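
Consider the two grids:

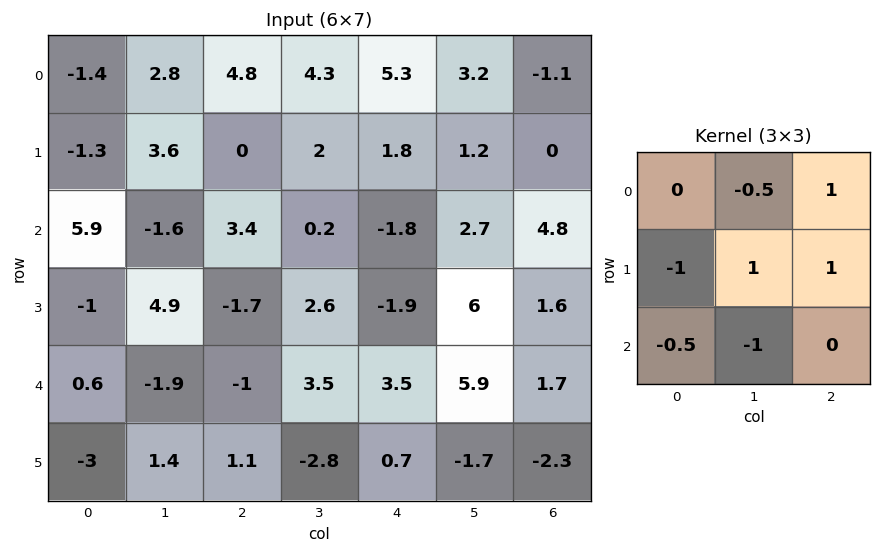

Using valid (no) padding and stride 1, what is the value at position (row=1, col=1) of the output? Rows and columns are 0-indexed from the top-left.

6.45

The receptive field on the input at this output position is [3.6 0 2 / -1.6 3.4 0.2 / 4.9 -1.7 2.6]. Elementwise product with the kernel and sum: 0·-0.5 + 2·1 + -1.6·-1 + 3.4·1 + 0.2·1 + 4.9·-0.5 + -1.7·-1.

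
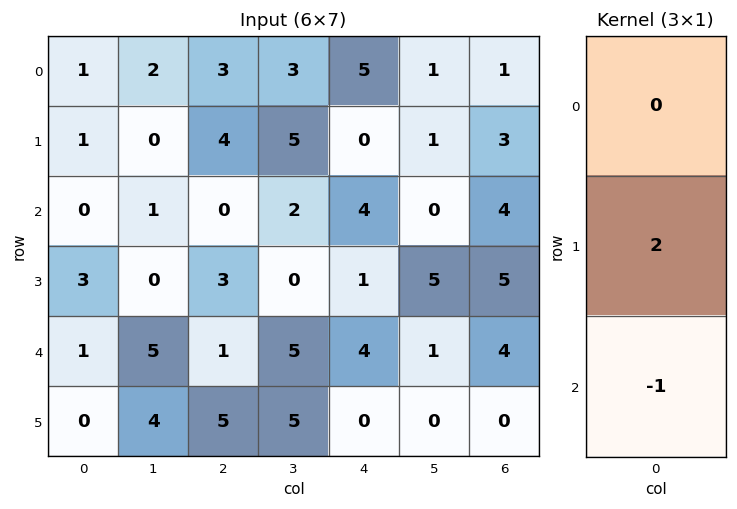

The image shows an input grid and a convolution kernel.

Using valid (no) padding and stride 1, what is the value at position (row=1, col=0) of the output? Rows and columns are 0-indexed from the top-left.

-3

The receptive field on the input at this output position is [1 / 0 / 3]. Elementwise product with the kernel and sum: 0·2 + 3·-1.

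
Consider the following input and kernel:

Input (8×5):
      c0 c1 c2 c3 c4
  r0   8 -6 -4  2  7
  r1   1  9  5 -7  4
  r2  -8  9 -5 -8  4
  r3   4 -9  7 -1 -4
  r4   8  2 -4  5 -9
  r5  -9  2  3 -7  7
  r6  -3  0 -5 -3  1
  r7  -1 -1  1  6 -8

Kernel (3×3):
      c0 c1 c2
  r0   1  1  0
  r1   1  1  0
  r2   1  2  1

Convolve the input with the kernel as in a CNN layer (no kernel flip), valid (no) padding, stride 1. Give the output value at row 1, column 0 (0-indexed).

4

The receptive field on the input at this output position is [1 9 5 / -8 9 -5 / 4 -9 7]. Elementwise product with the kernel and sum: 1·1 + 9·1 + -8·1 + 9·1 + 4·1 + -9·2 + 7·1.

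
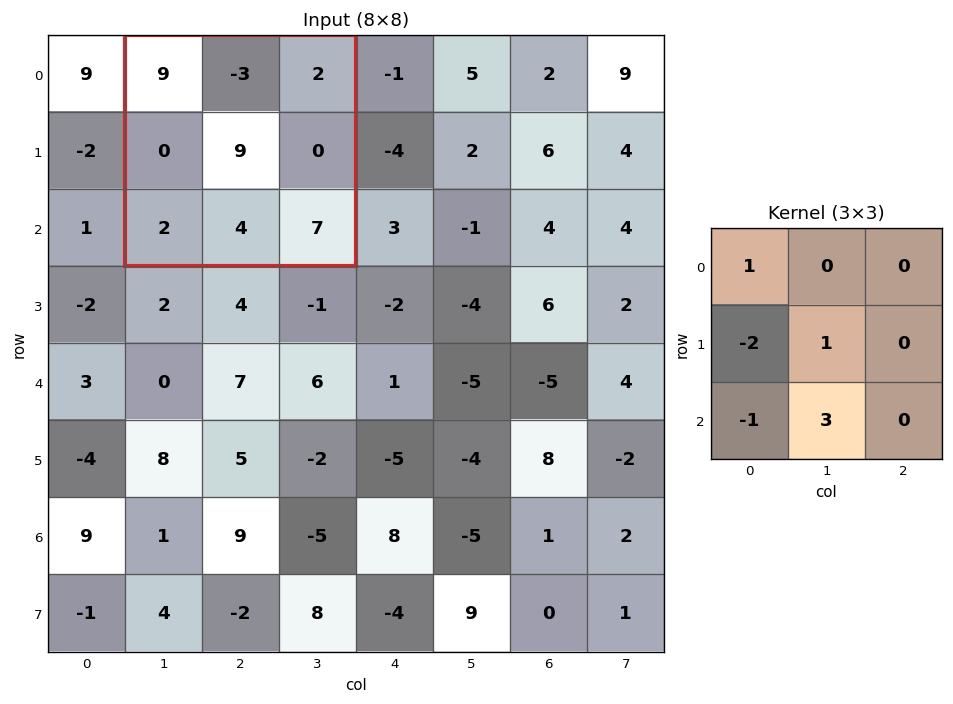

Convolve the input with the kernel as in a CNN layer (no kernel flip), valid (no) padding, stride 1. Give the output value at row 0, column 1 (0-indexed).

28

The receptive field on the input at this output position is [9 -3 2 / 0 9 0 / 2 4 7]. Elementwise product with the kernel and sum: 9·1 + 0·-2 + 9·1 + 2·-1 + 4·3.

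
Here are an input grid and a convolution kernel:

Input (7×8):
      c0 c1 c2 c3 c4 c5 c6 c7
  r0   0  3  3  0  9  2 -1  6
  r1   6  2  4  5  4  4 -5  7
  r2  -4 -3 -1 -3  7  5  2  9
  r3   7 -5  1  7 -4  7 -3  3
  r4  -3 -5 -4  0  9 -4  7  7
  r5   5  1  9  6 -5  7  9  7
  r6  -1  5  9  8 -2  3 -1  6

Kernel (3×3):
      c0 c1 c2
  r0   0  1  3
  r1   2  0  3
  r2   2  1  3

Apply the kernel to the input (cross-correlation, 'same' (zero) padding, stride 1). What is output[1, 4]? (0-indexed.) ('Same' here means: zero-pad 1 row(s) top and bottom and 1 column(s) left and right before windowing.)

53

The receptive field on the zero-padded input at this output position is [0 9 2 / 5 4 4 / -3 7 5]. Elementwise product with the kernel and sum: 9·1 + 2·3 + 5·2 + 4·3 + -3·2 + 7·1 + 5·3.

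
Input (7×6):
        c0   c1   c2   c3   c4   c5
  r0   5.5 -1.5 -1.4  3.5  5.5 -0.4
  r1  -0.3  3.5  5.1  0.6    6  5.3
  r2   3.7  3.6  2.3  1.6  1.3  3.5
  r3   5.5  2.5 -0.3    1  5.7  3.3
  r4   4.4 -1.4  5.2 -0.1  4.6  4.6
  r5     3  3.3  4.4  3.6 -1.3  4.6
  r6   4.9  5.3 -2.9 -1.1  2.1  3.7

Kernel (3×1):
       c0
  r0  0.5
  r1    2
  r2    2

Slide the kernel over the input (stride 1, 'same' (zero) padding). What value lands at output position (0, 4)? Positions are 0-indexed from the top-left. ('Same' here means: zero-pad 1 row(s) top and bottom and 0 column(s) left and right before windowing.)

The receptive field on the zero-padded input at this output position is [0 / 5.5 / 6]. Elementwise product with the kernel and sum: 0·0.5 + 5.5·2 + 6·2.

23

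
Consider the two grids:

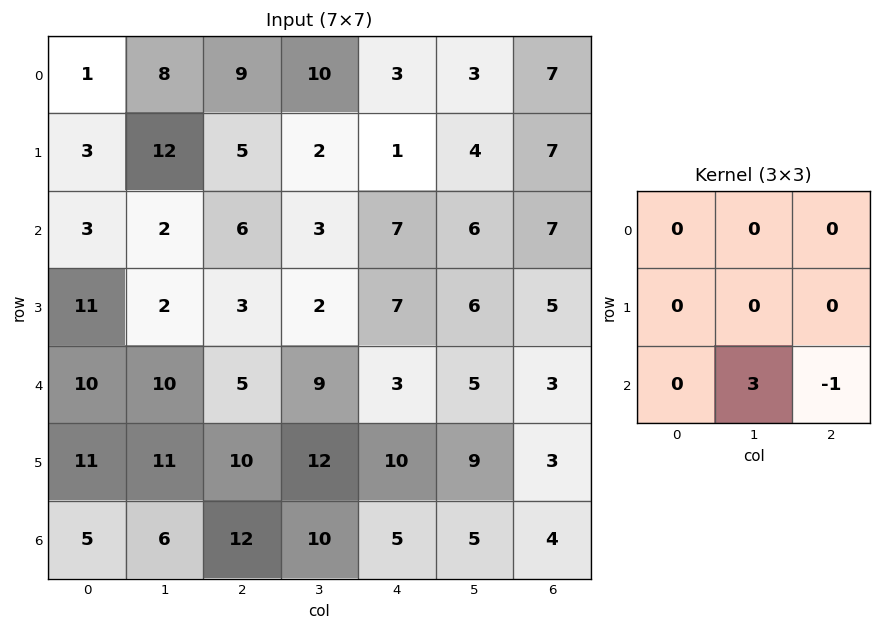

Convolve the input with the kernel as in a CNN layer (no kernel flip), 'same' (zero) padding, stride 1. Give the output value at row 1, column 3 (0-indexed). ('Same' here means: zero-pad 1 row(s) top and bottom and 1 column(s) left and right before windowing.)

The receptive field on the zero-padded input at this output position is [9 10 3 / 5 2 1 / 6 3 7]. Elementwise product with the kernel and sum: 3·3 + 7·-1.

2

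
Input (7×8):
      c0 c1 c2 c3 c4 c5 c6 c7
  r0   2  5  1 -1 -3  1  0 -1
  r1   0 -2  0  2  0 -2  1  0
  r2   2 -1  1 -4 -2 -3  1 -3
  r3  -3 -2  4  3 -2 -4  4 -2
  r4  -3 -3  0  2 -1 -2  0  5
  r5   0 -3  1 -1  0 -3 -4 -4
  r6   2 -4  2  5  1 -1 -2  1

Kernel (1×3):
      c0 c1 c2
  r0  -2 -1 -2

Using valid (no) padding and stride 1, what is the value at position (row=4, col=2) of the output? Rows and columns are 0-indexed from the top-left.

The receptive field on the input at this output position is [0 2 -1]. Elementwise product with the kernel and sum: 0·-2 + 2·-1 + -1·-2.

0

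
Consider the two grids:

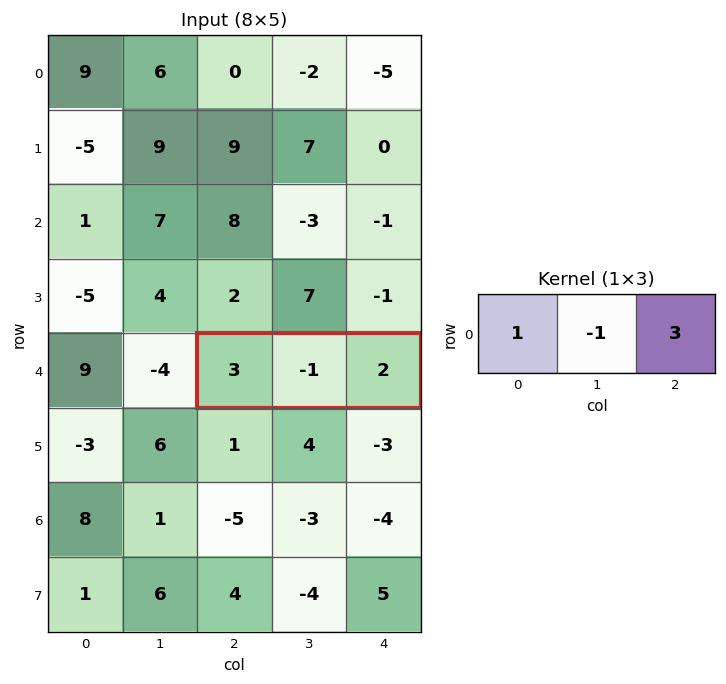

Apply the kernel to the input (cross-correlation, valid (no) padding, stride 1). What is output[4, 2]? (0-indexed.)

The receptive field on the input at this output position is [3 -1 2]. Elementwise product with the kernel and sum: 3·1 + -1·-1 + 2·3.

10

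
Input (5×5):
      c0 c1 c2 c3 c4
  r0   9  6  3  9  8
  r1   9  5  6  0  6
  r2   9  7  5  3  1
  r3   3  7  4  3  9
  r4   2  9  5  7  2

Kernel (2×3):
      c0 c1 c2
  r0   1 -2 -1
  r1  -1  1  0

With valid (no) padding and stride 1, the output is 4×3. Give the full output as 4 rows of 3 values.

Output[0,0]: The receptive field on the input at this output position is [9 6 3 / 9 5 6]. Elementwise product with the kernel and sum: 9·1 + 6·-2 + 3·-1 + 9·-1 + 5·1.

-10 -8 -29
-9 -9 -2
-6 -9 -3
-8 -8 -9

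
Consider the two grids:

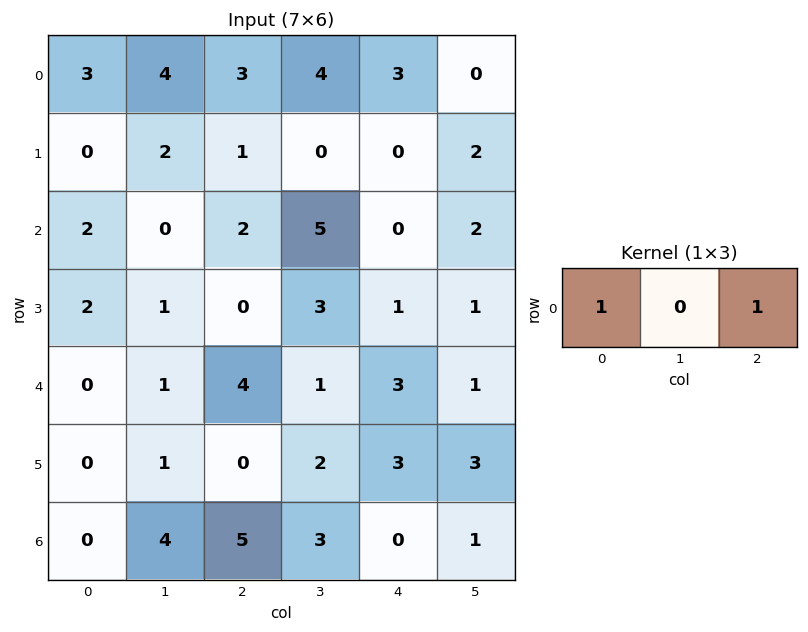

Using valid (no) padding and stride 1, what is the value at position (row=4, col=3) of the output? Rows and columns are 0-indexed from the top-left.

2

The receptive field on the input at this output position is [1 3 1]. Elementwise product with the kernel and sum: 1·1 + 1·1.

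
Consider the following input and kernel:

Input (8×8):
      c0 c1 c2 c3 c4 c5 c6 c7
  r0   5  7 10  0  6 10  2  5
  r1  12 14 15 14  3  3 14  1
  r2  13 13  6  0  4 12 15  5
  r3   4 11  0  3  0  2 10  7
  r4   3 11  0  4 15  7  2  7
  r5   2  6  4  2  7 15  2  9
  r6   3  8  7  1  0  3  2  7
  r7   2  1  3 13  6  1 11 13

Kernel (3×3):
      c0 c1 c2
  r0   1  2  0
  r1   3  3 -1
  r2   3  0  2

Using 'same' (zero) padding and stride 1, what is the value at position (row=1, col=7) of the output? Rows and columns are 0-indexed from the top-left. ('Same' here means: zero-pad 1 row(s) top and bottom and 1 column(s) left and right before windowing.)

The receptive field on the zero-padded input at this output position is [2 5 0 / 14 1 0 / 15 5 0]. Elementwise product with the kernel and sum: 2·1 + 5·2 + 14·3 + 1·3 + 0·-1 + 15·3 + 0·2.

102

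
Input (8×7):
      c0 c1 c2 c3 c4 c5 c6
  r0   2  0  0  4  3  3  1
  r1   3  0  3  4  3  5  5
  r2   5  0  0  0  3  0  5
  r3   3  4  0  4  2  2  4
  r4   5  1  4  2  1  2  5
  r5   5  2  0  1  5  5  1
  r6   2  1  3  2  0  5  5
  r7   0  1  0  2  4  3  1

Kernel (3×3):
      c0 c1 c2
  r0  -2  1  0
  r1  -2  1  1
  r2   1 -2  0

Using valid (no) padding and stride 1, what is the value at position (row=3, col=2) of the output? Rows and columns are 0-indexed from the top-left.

The receptive field on the input at this output position is [0 4 2 / 4 2 1 / 0 1 5]. Elementwise product with the kernel and sum: 0·-2 + 4·1 + 4·-2 + 2·1 + 1·1 + 0·1 + 1·-2.

-3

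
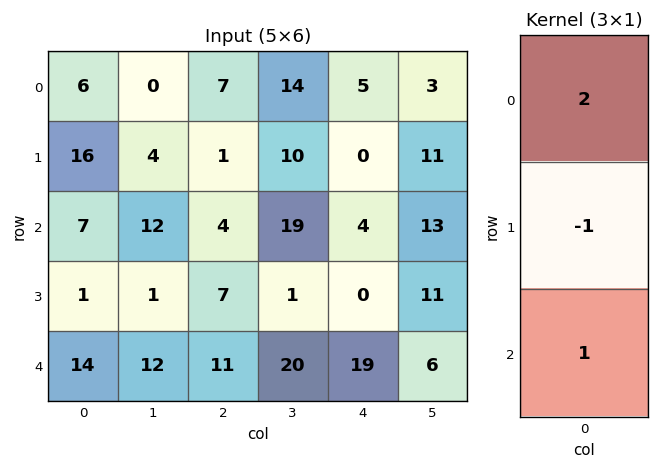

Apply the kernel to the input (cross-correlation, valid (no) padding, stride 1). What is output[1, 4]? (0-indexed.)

The receptive field on the input at this output position is [0 / 4 / 0]. Elementwise product with the kernel and sum: 0·2 + 4·-1 + 0·1.

-4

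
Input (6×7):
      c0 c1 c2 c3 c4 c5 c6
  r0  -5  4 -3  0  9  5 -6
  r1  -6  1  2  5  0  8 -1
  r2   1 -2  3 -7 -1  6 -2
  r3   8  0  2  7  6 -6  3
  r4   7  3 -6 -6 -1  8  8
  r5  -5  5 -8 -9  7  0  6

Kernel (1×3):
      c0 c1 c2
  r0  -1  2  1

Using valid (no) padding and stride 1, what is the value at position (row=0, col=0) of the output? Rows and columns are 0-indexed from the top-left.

10

The receptive field on the input at this output position is [-5 4 -3]. Elementwise product with the kernel and sum: -5·-1 + 4·2 + -3·1.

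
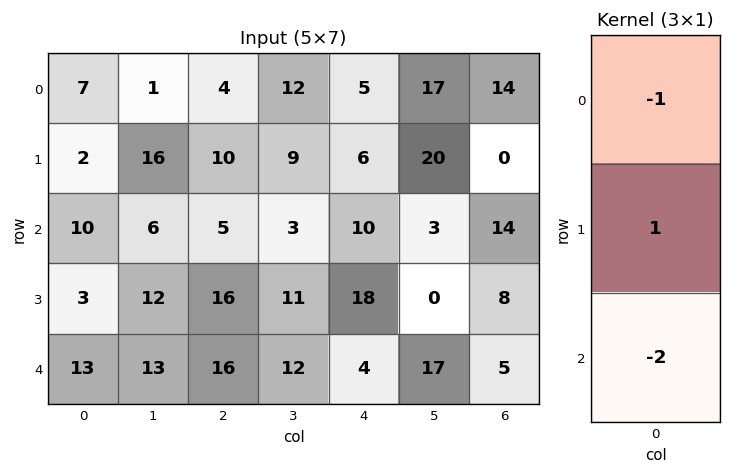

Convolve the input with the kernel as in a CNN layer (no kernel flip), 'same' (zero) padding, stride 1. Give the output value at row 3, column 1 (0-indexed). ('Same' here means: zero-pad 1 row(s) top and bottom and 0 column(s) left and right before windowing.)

The receptive field on the zero-padded input at this output position is [6 / 12 / 13]. Elementwise product with the kernel and sum: 6·-1 + 12·1 + 13·-2.

-20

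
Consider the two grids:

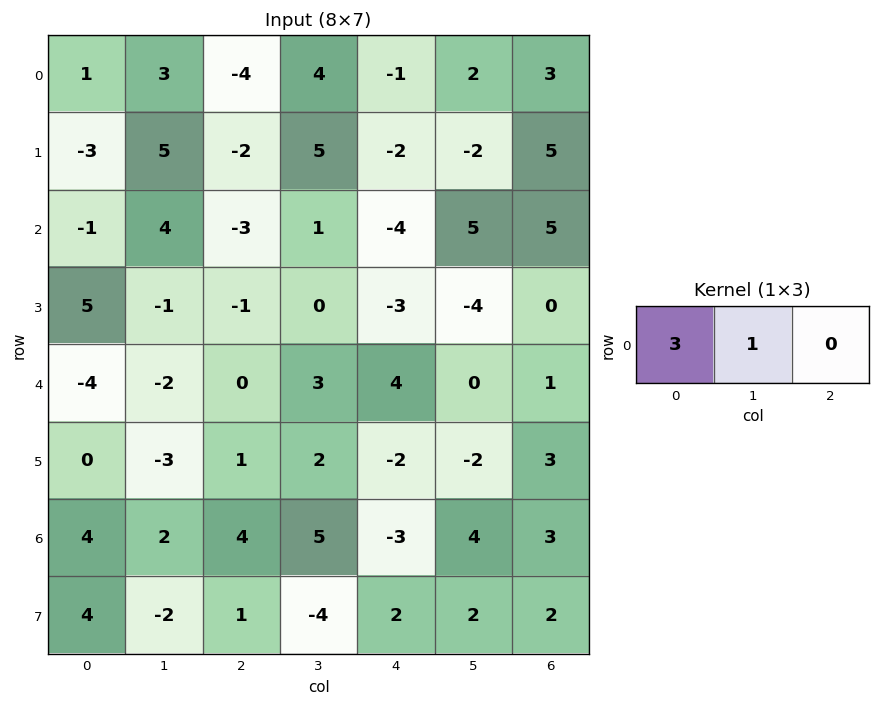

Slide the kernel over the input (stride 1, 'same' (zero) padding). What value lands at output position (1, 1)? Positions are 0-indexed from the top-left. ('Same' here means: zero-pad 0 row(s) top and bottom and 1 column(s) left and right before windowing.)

-4

The receptive field on the zero-padded input at this output position is [-3 5 -2]. Elementwise product with the kernel and sum: -3·3 + 5·1.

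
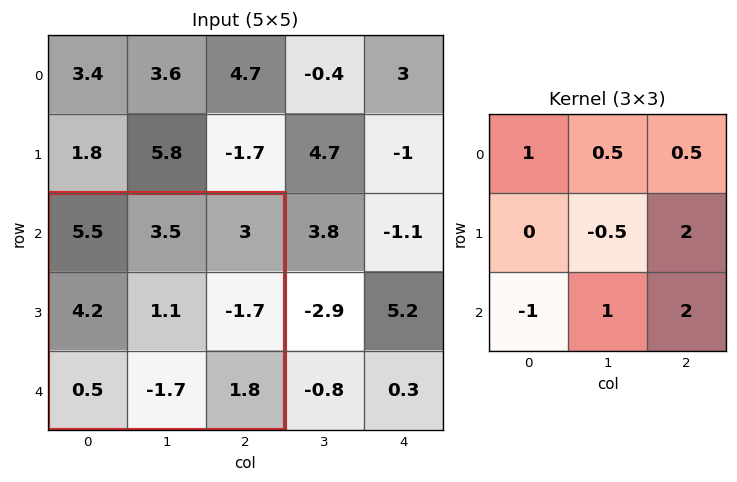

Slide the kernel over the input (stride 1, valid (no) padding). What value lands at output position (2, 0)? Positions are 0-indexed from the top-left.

6.2

The receptive field on the input at this output position is [5.5 3.5 3 / 4.2 1.1 -1.7 / 0.5 -1.7 1.8]. Elementwise product with the kernel and sum: 5.5·1 + 3.5·0.5 + 3·0.5 + 1.1·-0.5 + -1.7·2 + 0.5·-1 + -1.7·1 + 1.8·2.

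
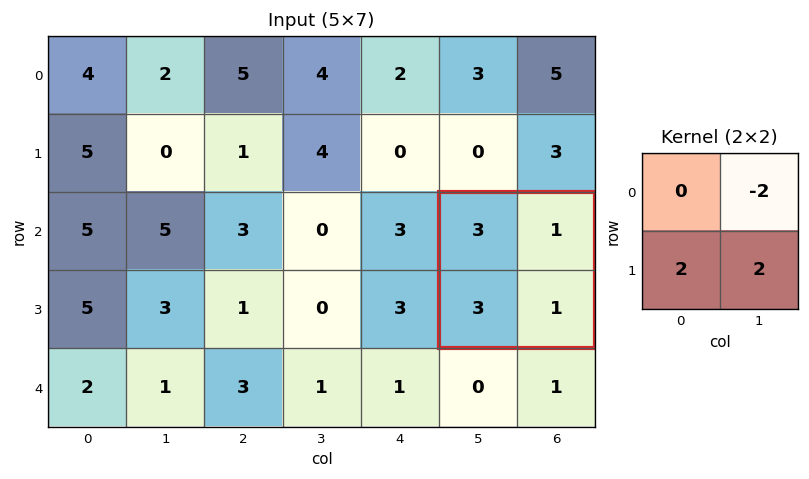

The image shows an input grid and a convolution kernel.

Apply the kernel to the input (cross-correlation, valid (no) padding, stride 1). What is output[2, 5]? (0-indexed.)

6

The receptive field on the input at this output position is [3 1 / 3 1]. Elementwise product with the kernel and sum: 1·-2 + 3·2 + 1·2.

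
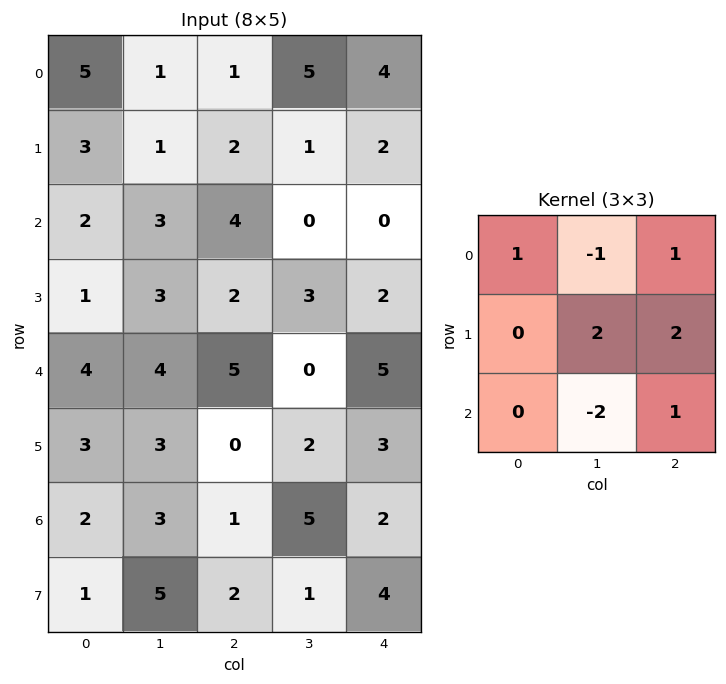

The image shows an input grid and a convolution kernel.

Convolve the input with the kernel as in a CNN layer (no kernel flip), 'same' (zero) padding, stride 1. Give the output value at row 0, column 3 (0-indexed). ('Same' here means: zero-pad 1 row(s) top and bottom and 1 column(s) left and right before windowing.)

18

The receptive field on the zero-padded input at this output position is [0 0 0 / 1 5 4 / 2 1 2]. Elementwise product with the kernel and sum: 0·1 + 0·-1 + 0·1 + 5·2 + 4·2 + 1·-2 + 2·1.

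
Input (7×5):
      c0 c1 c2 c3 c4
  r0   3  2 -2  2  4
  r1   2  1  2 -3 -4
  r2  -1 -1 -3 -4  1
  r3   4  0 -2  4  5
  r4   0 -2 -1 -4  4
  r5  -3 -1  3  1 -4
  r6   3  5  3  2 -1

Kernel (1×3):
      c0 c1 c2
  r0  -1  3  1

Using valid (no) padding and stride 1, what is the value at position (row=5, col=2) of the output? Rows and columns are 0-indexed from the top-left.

-4

The receptive field on the input at this output position is [3 1 -4]. Elementwise product with the kernel and sum: 3·-1 + 1·3 + -4·1.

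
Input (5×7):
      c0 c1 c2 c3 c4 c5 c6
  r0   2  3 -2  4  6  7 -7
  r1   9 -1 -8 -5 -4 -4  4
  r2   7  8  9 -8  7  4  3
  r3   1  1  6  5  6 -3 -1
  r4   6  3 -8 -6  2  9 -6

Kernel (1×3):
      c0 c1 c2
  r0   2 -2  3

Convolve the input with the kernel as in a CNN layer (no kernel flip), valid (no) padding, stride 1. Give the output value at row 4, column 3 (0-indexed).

11

The receptive field on the input at this output position is [-6 2 9]. Elementwise product with the kernel and sum: -6·2 + 2·-2 + 9·3.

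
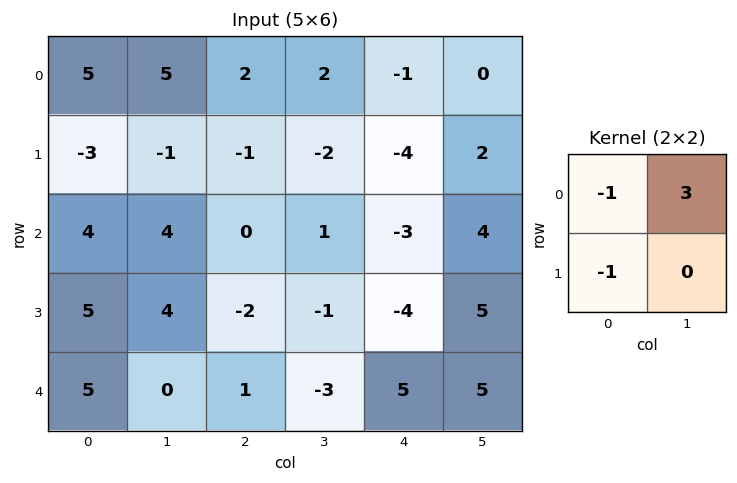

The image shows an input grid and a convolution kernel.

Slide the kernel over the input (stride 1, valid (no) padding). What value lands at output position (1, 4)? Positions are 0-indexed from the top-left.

13

The receptive field on the input at this output position is [-4 2 / -3 4]. Elementwise product with the kernel and sum: -4·-1 + 2·3 + -3·-1.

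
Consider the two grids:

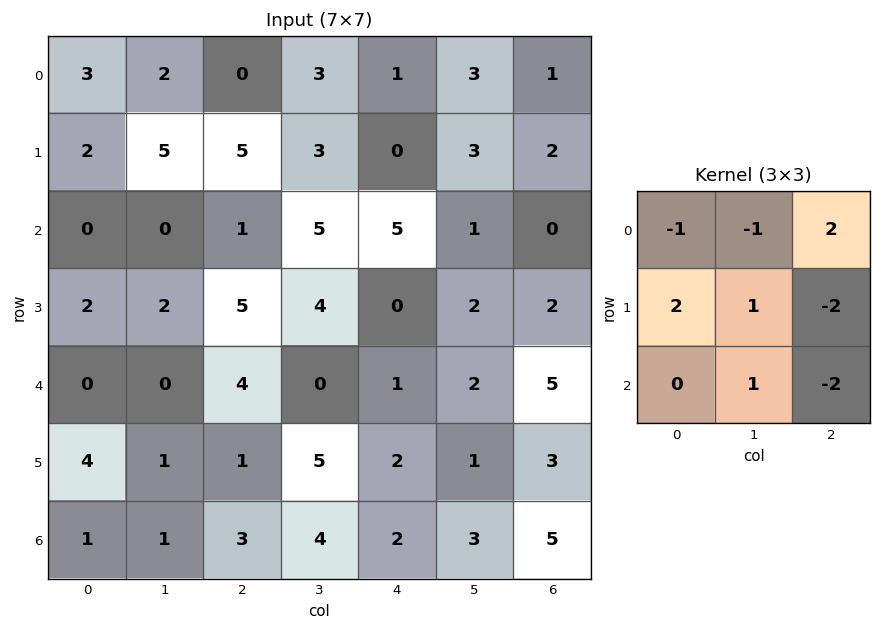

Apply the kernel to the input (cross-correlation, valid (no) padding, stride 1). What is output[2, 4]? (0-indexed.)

-16

The receptive field on the input at this output position is [5 1 0 / 0 2 2 / 1 2 5]. Elementwise product with the kernel and sum: 5·-1 + 1·-1 + 0·2 + 0·2 + 2·1 + 2·-2 + 2·1 + 5·-2.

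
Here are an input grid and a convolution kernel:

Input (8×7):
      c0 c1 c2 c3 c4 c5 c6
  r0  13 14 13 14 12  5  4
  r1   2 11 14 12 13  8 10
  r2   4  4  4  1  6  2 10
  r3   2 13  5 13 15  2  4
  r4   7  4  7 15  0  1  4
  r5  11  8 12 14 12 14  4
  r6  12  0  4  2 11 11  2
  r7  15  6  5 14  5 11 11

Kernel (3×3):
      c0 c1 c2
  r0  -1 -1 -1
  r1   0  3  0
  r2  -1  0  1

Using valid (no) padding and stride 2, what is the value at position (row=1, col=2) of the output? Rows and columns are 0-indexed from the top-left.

The receptive field on the input at this output position is [6 2 10 / 15 2 4 / 0 1 4]. Elementwise product with the kernel and sum: 6·-1 + 2·-1 + 10·-1 + 2·3 + 0·-1 + 4·1.

-8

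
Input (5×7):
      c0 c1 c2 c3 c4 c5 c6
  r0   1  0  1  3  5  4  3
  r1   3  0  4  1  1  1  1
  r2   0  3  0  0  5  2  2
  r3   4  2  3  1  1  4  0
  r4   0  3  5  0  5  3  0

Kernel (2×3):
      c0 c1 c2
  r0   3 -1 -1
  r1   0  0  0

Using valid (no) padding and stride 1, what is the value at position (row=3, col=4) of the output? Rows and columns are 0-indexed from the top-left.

The receptive field on the input at this output position is [1 4 0 / 5 3 0]. Elementwise product with the kernel and sum: 1·3 + 4·-1 + 0·-1.

-1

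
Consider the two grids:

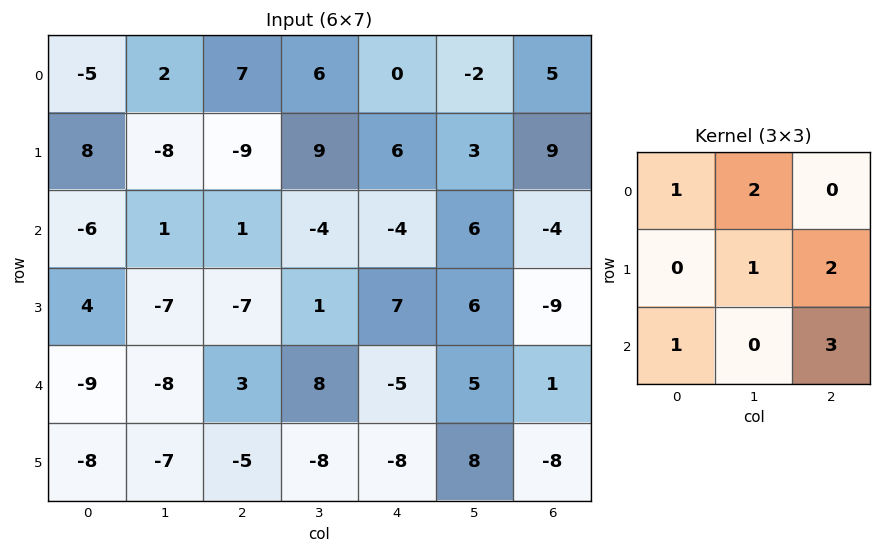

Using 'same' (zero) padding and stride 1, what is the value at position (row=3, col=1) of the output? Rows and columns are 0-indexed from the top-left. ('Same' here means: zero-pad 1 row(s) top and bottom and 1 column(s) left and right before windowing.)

The receptive field on the zero-padded input at this output position is [-6 1 1 / 4 -7 -7 / -9 -8 3]. Elementwise product with the kernel and sum: -6·1 + 1·2 + -7·1 + -7·2 + -9·1 + 3·3.

-25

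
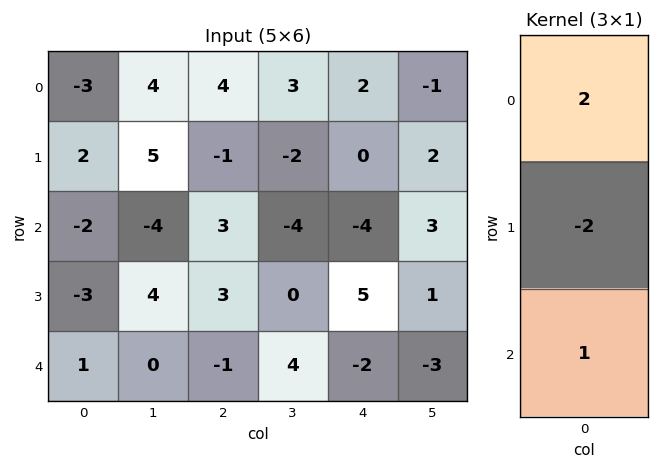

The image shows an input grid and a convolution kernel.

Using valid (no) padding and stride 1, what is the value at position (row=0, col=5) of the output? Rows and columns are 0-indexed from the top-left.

The receptive field on the input at this output position is [-1 / 2 / 3]. Elementwise product with the kernel and sum: -1·2 + 2·-2 + 3·1.

-3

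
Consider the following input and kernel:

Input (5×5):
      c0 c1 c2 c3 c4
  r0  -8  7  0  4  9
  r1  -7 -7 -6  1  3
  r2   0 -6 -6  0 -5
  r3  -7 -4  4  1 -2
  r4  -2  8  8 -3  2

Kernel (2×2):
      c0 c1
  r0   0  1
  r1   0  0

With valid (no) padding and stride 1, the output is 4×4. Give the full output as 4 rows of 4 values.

Output[0,0]: The receptive field on the input at this output position is [-8 7 / -7 -7]. Elementwise product with the kernel and sum: 7·1.

7 0 4 9
-7 -6 1 3
-6 -6 0 -5
-4 4 1 -2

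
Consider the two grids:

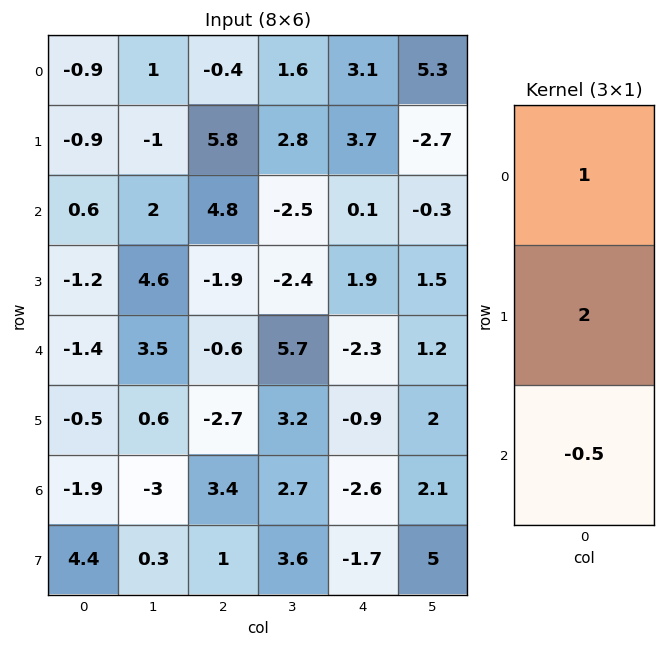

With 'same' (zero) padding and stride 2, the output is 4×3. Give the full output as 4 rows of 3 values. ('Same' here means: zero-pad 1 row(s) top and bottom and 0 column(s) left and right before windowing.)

-1.35 -3.7 4.35
0.9 16.35 2.95
-3.75 -1.75 -2.25
-6.5 3.6 -5.25

Output[0,0]: The receptive field on the zero-padded input at this output position is [0 / -0.9 / -0.9]. Elementwise product with the kernel and sum: 0·1 + -0.9·2 + -0.9·-0.5.
Output[0,1]: The receptive field on the zero-padded input at this output position is [0 / -0.4 / 5.8]. Elementwise product with the kernel and sum: 0·1 + -0.4·2 + 5.8·-0.5.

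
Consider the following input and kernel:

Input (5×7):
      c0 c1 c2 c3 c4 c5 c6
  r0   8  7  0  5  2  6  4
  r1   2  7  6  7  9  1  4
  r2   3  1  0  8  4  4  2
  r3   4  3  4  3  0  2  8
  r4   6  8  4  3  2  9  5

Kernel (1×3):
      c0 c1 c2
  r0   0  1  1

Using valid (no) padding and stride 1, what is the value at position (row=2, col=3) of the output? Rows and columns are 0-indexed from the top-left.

The receptive field on the input at this output position is [8 4 4]. Elementwise product with the kernel and sum: 4·1 + 4·1.

8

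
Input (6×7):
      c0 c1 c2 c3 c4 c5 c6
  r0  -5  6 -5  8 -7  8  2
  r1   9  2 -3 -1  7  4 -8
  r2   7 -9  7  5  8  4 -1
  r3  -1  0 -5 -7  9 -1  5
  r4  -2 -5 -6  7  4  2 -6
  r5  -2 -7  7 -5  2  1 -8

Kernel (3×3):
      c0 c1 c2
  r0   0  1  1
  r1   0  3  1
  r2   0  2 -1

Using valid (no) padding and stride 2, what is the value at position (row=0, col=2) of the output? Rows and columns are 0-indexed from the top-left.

23

The receptive field on the input at this output position is [-7 8 2 / 7 4 -8 / 8 4 -1]. Elementwise product with the kernel and sum: 8·1 + 2·1 + 4·3 + -8·1 + 4·2 + -1·-1.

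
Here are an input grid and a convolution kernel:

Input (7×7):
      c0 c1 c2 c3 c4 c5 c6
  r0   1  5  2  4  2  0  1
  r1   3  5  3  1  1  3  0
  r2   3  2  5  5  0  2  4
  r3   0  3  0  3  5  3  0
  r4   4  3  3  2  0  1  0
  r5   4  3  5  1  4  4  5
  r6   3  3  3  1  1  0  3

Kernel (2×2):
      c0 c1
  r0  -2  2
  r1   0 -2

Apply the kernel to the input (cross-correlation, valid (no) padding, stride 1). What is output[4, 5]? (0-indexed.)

The receptive field on the input at this output position is [1 0 / 4 5]. Elementwise product with the kernel and sum: 1·-2 + 0·2 + 5·-2.

-12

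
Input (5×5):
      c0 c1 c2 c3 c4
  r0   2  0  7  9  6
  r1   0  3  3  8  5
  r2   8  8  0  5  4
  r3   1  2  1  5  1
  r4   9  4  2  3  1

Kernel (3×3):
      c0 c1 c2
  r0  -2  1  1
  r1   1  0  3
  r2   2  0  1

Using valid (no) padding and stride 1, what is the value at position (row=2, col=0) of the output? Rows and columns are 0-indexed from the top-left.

16

The receptive field on the input at this output position is [8 8 0 / 1 2 1 / 9 4 2]. Elementwise product with the kernel and sum: 8·-2 + 8·1 + 0·1 + 1·1 + 1·3 + 9·2 + 2·1.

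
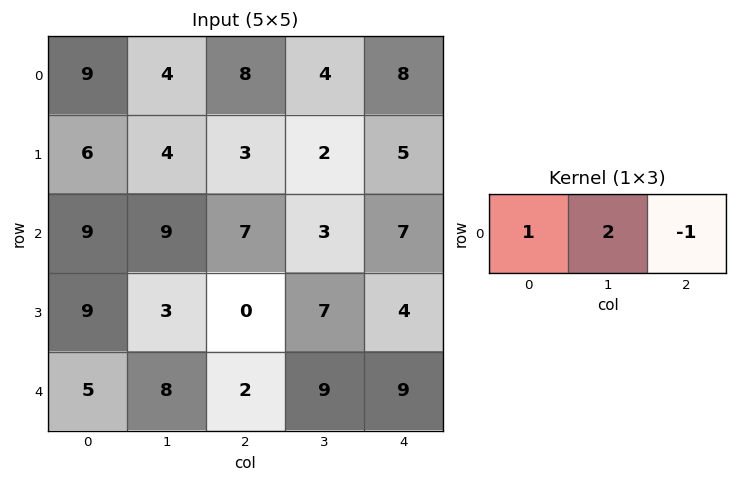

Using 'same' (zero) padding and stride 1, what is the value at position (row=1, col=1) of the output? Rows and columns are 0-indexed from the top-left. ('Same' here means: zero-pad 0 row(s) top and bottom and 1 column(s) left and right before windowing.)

The receptive field on the zero-padded input at this output position is [6 4 3]. Elementwise product with the kernel and sum: 6·1 + 4·2 + 3·-1.

11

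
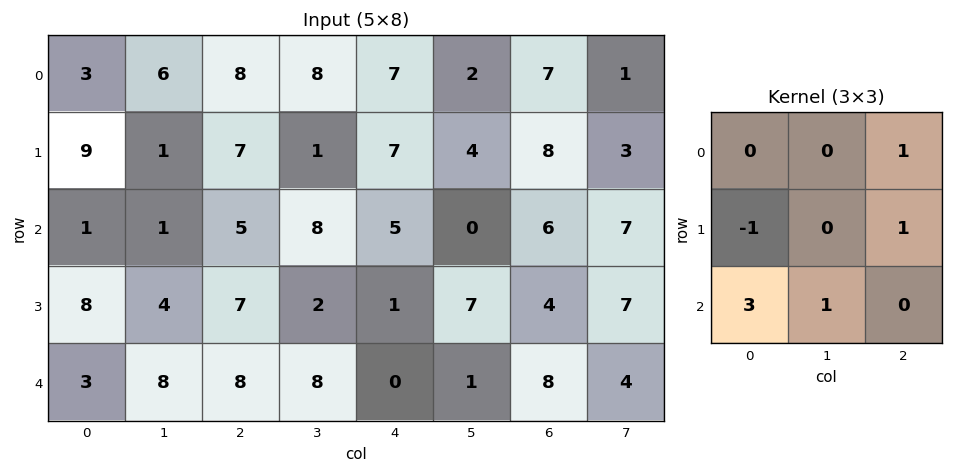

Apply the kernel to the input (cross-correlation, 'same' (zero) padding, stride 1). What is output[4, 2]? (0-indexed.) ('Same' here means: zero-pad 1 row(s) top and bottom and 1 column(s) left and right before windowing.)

The receptive field on the zero-padded input at this output position is [4 7 2 / 8 8 8 / 0 0 0]. Elementwise product with the kernel and sum: 2·1 + 8·-1 + 8·1 + 0·3 + 0·1.

2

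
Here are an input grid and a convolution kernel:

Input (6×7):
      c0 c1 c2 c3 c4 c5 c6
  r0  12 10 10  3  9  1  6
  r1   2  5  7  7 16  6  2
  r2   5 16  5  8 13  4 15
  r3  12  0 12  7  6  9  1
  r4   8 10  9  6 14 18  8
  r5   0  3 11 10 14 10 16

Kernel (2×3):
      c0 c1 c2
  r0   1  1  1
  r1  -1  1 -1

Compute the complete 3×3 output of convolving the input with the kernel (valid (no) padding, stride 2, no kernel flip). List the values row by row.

28 6 4
2 15 34
19 14 20

Output[0,0]: The receptive field on the input at this output position is [12 10 10 / 2 5 7]. Elementwise product with the kernel and sum: 12·1 + 10·1 + 10·1 + 2·-1 + 5·1 + 7·-1.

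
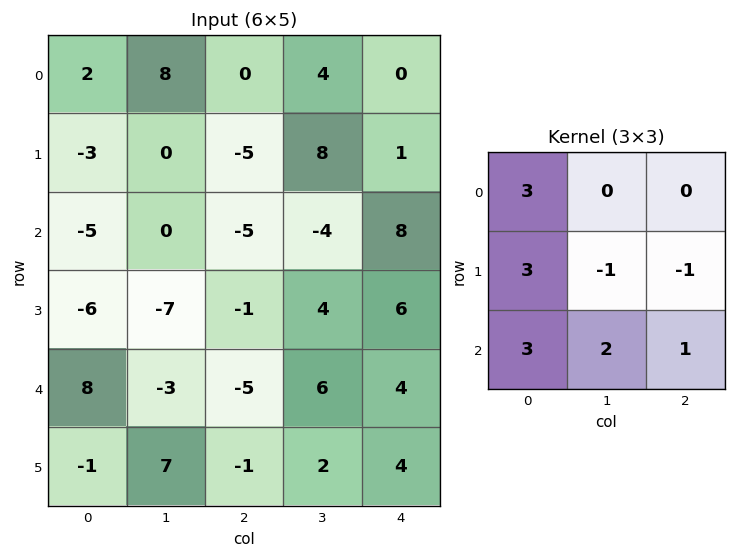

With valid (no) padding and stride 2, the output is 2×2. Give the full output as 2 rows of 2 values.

-18 -39
-12 -27

Output[0,0]: The receptive field on the input at this output position is [2 8 0 / -3 0 -5 / -5 0 -5]. Elementwise product with the kernel and sum: 2·3 + -3·3 + 0·-1 + -5·-1 + -5·3 + 0·2 + -5·1.
Output[0,1]: The receptive field on the input at this output position is [0 4 0 / -5 8 1 / -5 -4 8]. Elementwise product with the kernel and sum: 0·3 + -5·3 + 8·-1 + 1·-1 + -5·3 + -4·2 + 8·1.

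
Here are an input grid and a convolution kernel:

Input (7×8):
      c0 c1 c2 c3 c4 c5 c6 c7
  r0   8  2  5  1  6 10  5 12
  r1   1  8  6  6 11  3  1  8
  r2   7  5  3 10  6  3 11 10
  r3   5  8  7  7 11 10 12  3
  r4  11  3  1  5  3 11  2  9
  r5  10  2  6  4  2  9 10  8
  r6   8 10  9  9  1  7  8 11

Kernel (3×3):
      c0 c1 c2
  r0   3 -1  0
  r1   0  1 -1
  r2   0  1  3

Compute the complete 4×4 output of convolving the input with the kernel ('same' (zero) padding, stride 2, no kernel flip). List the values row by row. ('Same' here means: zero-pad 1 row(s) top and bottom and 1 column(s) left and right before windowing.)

Output[0,0]: The receptive field on the zero-padded input at this output position is [0 0 0 / 0 8 2 / 0 1 8]. Elementwise product with the kernel and sum: 0·3 + 0·-1 + 8·1 + 2·-1 + 1·1 + 8·3.

31 28 16 18
30 39 51 30
19 31 31 45
-12 0 4 14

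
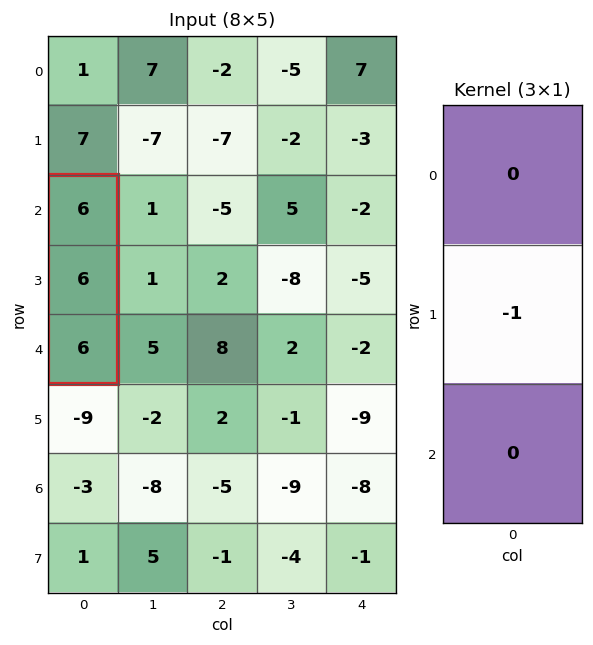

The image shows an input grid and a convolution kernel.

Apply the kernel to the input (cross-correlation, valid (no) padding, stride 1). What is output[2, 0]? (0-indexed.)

The receptive field on the input at this output position is [6 / 6 / 6]. Elementwise product with the kernel and sum: 6·-1.

-6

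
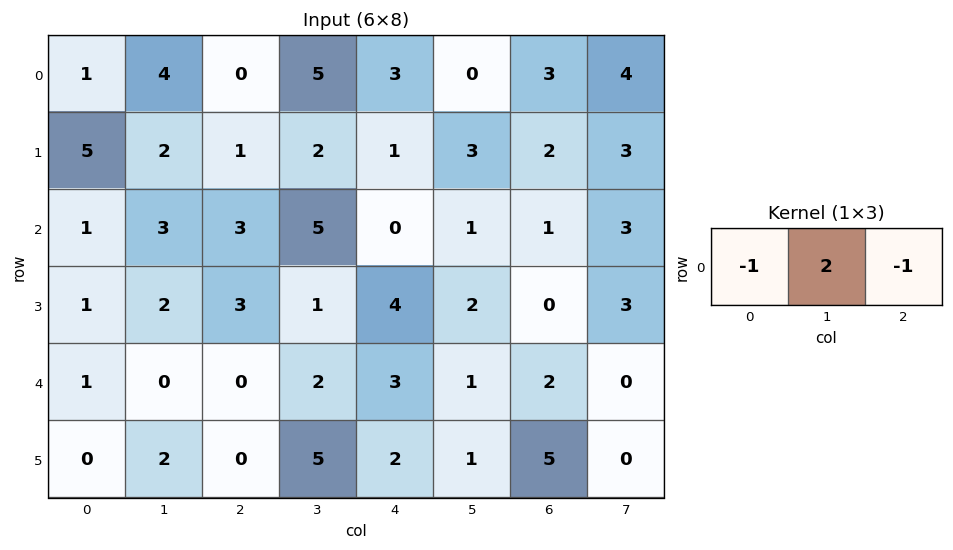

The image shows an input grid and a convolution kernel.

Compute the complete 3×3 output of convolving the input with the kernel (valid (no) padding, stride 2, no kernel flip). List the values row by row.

Output[0,0]: The receptive field on the input at this output position is [1 4 0]. Elementwise product with the kernel and sum: 1·-1 + 4·2 + 0·-1.
Output[0,1]: The receptive field on the input at this output position is [0 5 3]. Elementwise product with the kernel and sum: 0·-1 + 5·2 + 3·-1.

7 7 -6
2 7 1
-1 1 -3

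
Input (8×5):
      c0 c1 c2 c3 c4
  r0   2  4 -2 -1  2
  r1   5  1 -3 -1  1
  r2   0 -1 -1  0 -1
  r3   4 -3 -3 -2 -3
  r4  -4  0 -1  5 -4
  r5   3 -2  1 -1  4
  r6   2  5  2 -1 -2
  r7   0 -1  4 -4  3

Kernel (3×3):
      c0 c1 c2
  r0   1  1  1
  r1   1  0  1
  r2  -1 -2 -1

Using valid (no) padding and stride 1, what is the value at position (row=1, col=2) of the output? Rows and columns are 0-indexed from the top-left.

The receptive field on the input at this output position is [-3 -1 1 / -1 0 -1 / -3 -2 -3]. Elementwise product with the kernel and sum: -3·1 + -1·1 + 1·1 + -1·1 + -1·1 + -3·-1 + -2·-2 + -3·-1.

5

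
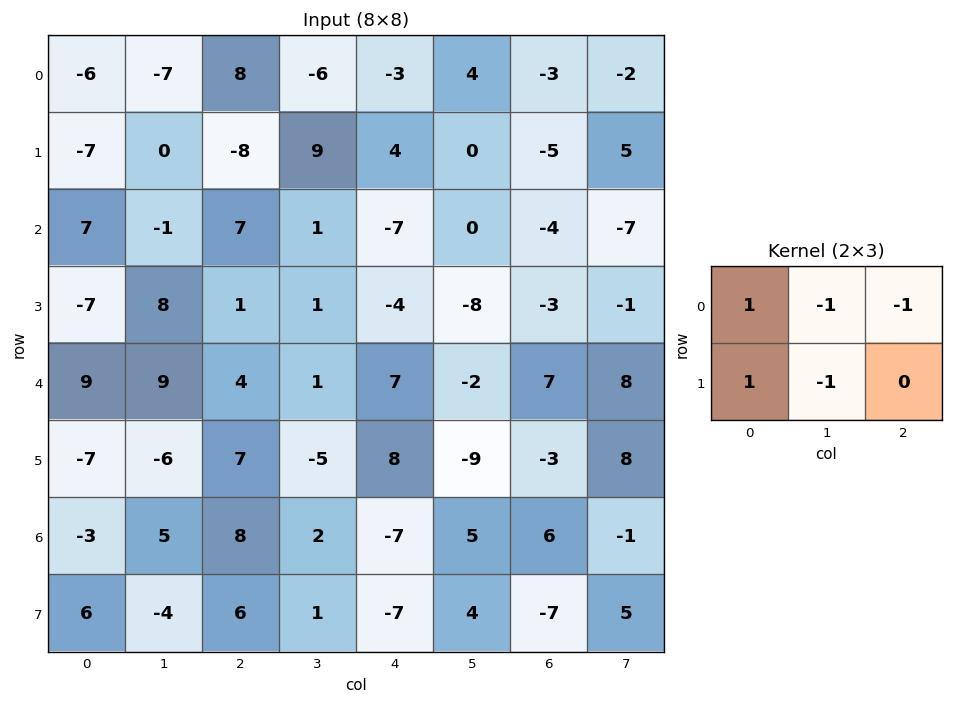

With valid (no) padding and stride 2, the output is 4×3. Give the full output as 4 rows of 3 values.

Output[0,0]: The receptive field on the input at this output position is [-6 -7 8 / -7 0 -8]. Elementwise product with the kernel and sum: -6·1 + -7·-1 + 8·-1 + -7·1 + 0·-1.

-14 0 0
-14 13 1
-5 8 19
-6 18 -29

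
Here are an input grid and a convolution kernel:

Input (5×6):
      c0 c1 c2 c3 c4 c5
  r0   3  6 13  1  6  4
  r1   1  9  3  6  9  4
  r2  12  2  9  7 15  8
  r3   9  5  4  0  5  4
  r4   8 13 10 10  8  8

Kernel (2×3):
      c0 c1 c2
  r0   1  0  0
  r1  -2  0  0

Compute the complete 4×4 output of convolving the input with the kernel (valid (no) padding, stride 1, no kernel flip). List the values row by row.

1 -12 7 -11
-23 5 -15 -8
-6 -8 1 7
-7 -21 -16 -20

Output[0,0]: The receptive field on the input at this output position is [3 6 13 / 1 9 3]. Elementwise product with the kernel and sum: 3·1 + 1·-2.
Output[0,1]: The receptive field on the input at this output position is [6 13 1 / 9 3 6]. Elementwise product with the kernel and sum: 6·1 + 9·-2.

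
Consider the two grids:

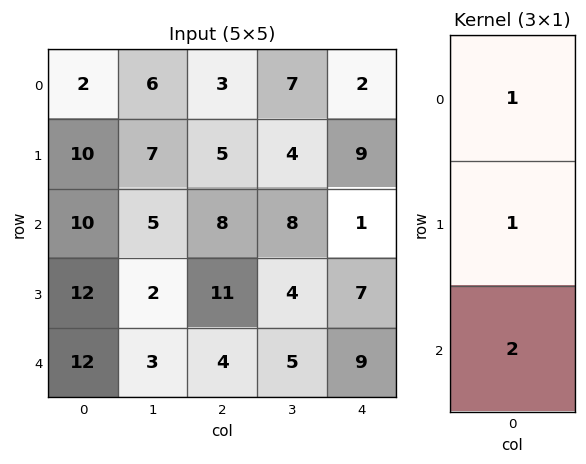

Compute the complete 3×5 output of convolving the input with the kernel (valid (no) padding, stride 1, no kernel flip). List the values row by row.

32 23 24 27 13
44 16 35 20 24
46 13 27 22 26

Output[0,0]: The receptive field on the input at this output position is [2 / 10 / 10]. Elementwise product with the kernel and sum: 2·1 + 10·1 + 10·2.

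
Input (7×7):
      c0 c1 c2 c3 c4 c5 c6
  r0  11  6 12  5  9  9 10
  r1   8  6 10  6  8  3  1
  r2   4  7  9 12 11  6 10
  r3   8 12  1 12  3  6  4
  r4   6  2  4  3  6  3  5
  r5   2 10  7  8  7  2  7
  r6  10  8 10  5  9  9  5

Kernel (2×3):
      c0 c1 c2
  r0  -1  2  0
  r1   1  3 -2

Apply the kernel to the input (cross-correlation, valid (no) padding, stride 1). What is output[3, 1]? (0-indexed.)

The receptive field on the input at this output position is [12 1 12 / 2 4 3]. Elementwise product with the kernel and sum: 12·-1 + 1·2 + 2·1 + 4·3 + 3·-2.

-2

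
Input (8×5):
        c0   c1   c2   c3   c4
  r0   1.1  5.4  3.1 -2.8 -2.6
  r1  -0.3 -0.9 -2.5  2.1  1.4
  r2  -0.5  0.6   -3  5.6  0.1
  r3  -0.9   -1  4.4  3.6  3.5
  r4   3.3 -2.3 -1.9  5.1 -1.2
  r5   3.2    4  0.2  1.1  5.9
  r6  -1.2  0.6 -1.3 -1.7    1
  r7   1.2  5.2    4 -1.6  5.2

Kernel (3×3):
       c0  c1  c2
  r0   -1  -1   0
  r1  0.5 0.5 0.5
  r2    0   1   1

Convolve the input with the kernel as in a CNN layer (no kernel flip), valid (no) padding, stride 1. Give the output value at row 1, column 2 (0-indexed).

8.85

The receptive field on the input at this output position is [-2.5 2.1 1.4 / -3 5.6 0.1 / 4.4 3.6 3.5]. Elementwise product with the kernel and sum: -2.5·-1 + 2.1·-1 + -3·0.5 + 5.6·0.5 + 0.1·0.5 + 3.6·1 + 3.5·1.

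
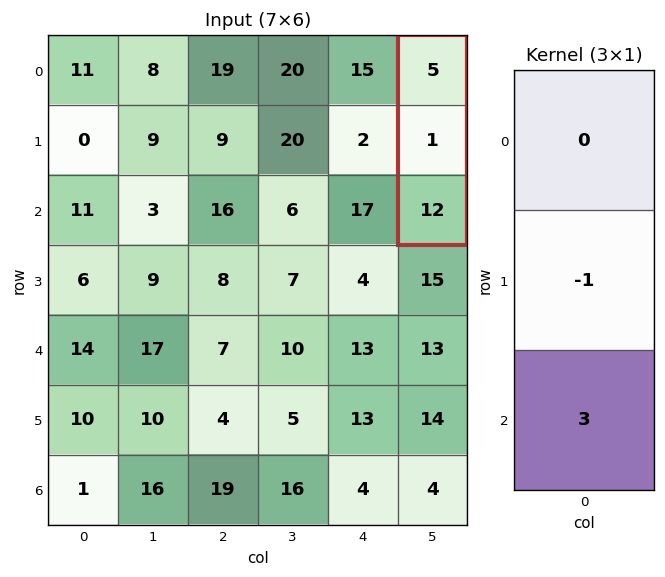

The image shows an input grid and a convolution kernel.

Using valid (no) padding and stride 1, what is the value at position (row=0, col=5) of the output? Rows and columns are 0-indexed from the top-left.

35

The receptive field on the input at this output position is [5 / 1 / 12]. Elementwise product with the kernel and sum: 1·-1 + 12·3.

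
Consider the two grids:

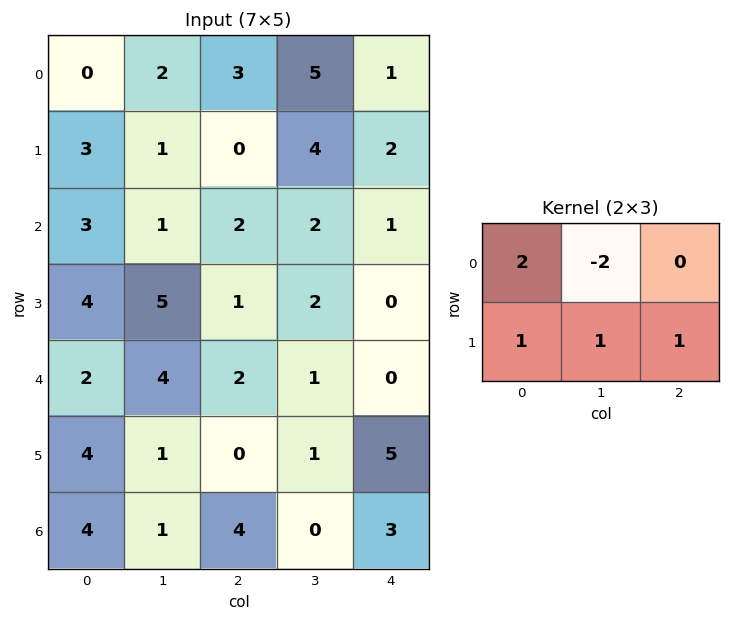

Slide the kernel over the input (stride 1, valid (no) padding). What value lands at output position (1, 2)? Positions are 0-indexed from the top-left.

-3

The receptive field on the input at this output position is [0 4 2 / 2 2 1]. Elementwise product with the kernel and sum: 0·2 + 4·-2 + 2·1 + 2·1 + 1·1.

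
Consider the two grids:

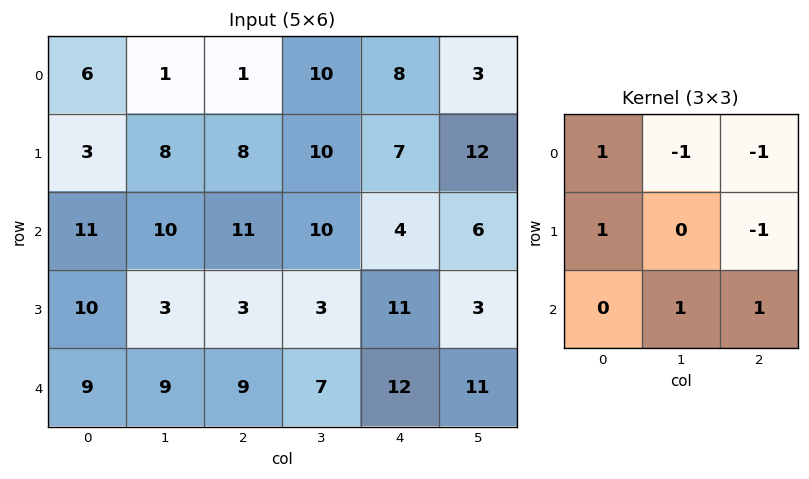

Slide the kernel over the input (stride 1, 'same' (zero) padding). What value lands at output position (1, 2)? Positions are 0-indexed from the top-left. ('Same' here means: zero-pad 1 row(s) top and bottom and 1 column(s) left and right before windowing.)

9

The receptive field on the zero-padded input at this output position is [1 1 10 / 8 8 10 / 10 11 10]. Elementwise product with the kernel and sum: 1·1 + 1·-1 + 10·-1 + 8·1 + 10·-1 + 11·1 + 10·1.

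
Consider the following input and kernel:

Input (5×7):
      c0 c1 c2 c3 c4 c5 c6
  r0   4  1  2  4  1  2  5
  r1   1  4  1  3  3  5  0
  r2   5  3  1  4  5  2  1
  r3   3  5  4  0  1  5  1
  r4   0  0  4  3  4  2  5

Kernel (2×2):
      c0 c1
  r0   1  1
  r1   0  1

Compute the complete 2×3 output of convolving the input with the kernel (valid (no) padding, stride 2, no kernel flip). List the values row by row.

9 9 8
13 5 12

Output[0,0]: The receptive field on the input at this output position is [4 1 / 1 4]. Elementwise product with the kernel and sum: 4·1 + 1·1 + 4·1.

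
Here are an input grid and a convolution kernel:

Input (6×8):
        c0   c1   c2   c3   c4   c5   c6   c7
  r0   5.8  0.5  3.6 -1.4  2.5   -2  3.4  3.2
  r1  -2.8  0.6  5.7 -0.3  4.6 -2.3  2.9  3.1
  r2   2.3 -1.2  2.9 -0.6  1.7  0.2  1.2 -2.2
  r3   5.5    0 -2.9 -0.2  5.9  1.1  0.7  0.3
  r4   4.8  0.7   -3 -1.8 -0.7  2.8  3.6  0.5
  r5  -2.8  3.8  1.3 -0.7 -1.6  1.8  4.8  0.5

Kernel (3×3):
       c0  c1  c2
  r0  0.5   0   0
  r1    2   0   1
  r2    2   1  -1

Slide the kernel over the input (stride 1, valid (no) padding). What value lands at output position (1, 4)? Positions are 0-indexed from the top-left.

The receptive field on the input at this output position is [4.6 -2.3 2.9 / 1.7 0.2 1.2 / 5.9 1.1 0.7]. Elementwise product with the kernel and sum: 4.6·0.5 + 1.7·2 + 1.2·1 + 5.9·2 + 1.1·1 + 0.7·-1.

19.1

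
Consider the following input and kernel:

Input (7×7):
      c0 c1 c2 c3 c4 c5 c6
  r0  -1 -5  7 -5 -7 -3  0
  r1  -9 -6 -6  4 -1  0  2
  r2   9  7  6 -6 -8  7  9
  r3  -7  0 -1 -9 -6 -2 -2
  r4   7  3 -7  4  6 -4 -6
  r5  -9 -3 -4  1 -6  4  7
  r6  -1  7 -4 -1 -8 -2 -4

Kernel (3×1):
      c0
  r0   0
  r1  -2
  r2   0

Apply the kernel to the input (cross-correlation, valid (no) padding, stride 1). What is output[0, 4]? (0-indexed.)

2

The receptive field on the input at this output position is [-7 / -1 / -8]. Elementwise product with the kernel and sum: -1·-2.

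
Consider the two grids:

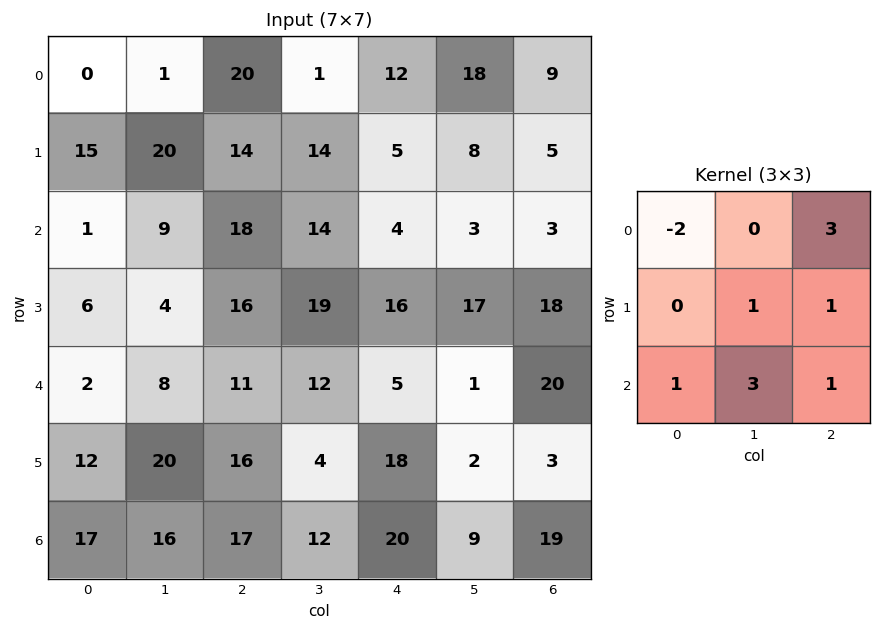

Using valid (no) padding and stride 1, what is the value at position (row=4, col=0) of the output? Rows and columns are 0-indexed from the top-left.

The receptive field on the input at this output position is [2 8 11 / 12 20 16 / 17 16 17]. Elementwise product with the kernel and sum: 2·-2 + 11·3 + 20·1 + 16·1 + 17·1 + 16·3 + 17·1.

147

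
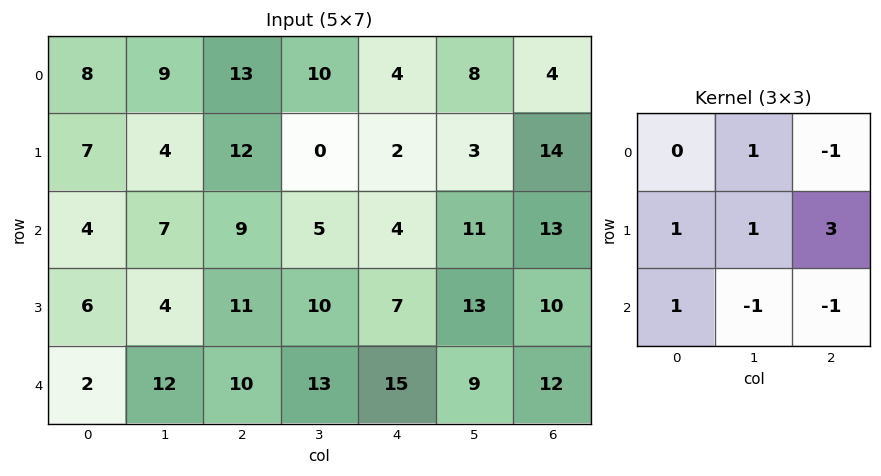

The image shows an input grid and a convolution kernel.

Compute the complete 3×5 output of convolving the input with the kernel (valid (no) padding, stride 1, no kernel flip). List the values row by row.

Output[0,0]: The receptive field on the input at this output position is [8 9 13 / 7 4 12 / 4 7 9]. Elementwise product with the kernel and sum: 9·1 + 13·-1 + 7·1 + 4·1 + 12·3 + 4·1 + 7·-1 + 9·-1.
Output[0,1]: The receptive field on the input at this output position is [9 13 10 / 4 12 0 / 7 9 5]. Elementwise product with the kernel and sum: 13·1 + 10·-1 + 4·1 + 12·1 + 0·3 + 7·1 + 9·-1 + 5·-1.

31 12 24 -3 31
21 26 18 31 27
21 38 25 38 42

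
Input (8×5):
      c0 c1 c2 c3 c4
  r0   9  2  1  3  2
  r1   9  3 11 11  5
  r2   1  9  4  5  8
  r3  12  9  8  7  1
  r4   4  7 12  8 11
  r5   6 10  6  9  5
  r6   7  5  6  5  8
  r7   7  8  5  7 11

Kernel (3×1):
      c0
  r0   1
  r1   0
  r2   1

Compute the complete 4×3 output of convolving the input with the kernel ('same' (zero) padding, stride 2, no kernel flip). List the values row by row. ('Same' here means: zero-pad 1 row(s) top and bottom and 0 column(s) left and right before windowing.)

9 11 5
21 19 6
18 14 6
13 11 16

Output[0,0]: The receptive field on the zero-padded input at this output position is [0 / 9 / 9]. Elementwise product with the kernel and sum: 0·1 + 9·1.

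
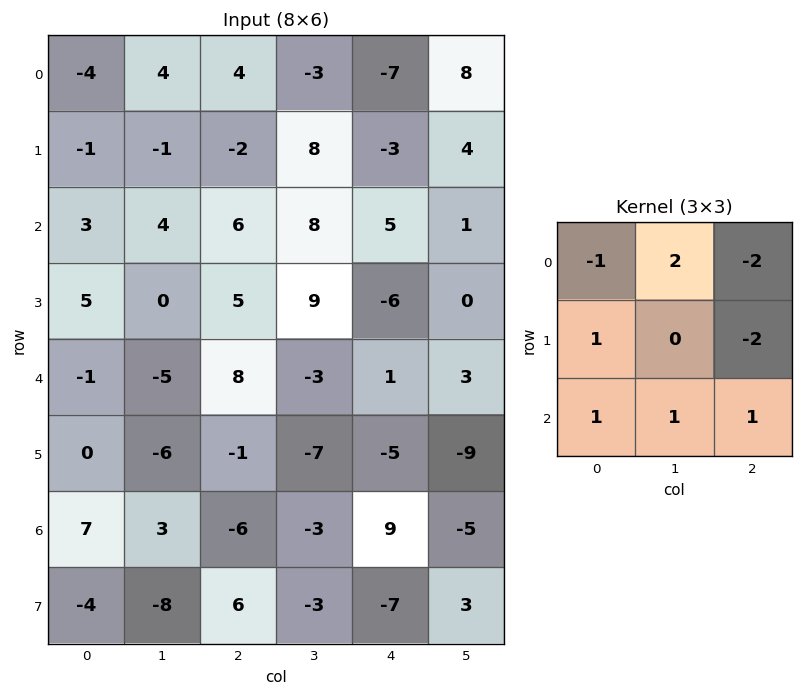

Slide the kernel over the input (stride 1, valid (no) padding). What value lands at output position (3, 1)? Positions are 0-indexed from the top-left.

The receptive field on the input at this output position is [0 5 9 / -5 8 -3 / -6 -1 -7]. Elementwise product with the kernel and sum: 0·-1 + 5·2 + 9·-2 + -5·1 + -3·-2 + -6·1 + -1·1 + -7·1.

-21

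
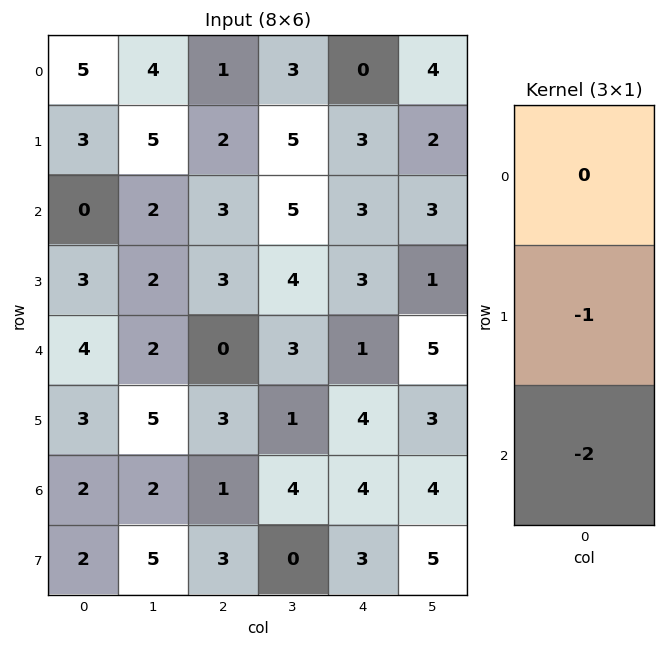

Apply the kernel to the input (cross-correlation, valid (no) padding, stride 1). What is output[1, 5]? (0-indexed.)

The receptive field on the input at this output position is [2 / 3 / 1]. Elementwise product with the kernel and sum: 3·-1 + 1·-2.

-5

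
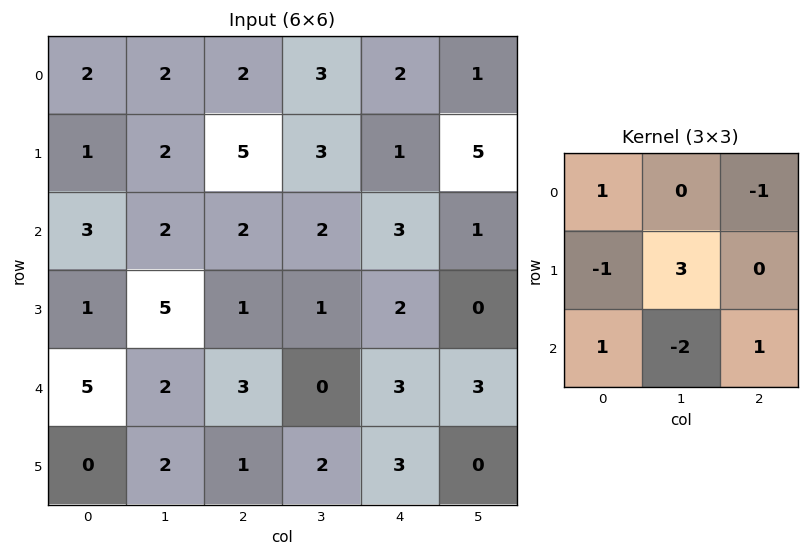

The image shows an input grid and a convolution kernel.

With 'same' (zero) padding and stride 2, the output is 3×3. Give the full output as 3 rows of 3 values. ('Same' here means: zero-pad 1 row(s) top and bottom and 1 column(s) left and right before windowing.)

Output[0,0]: The receptive field on the zero-padded input at this output position is [0 0 0 / 0 2 2 / 0 1 2]. Elementwise product with the kernel and sum: 0·1 + 0·-1 + 0·-1 + 2·3 + 0·1 + 1·-2 + 2·1.

6 -1 9
10 7 2
12 13 6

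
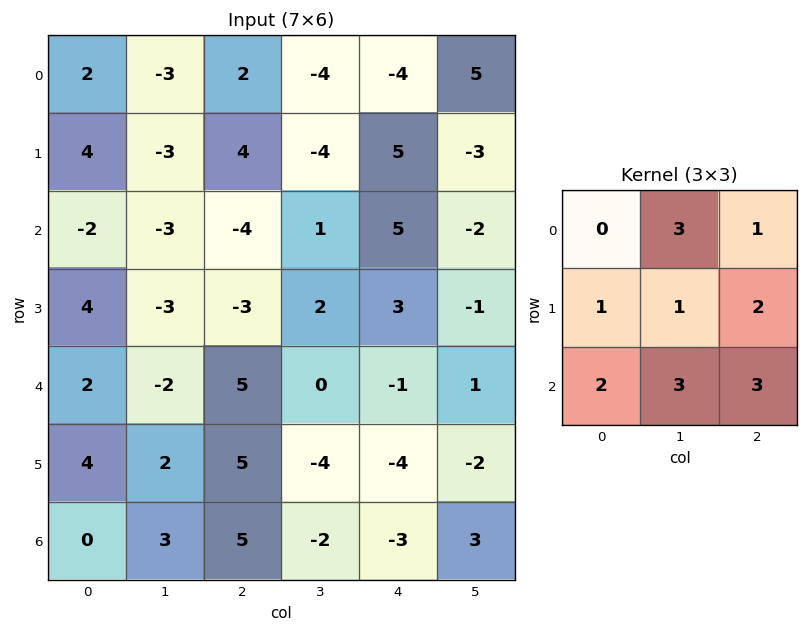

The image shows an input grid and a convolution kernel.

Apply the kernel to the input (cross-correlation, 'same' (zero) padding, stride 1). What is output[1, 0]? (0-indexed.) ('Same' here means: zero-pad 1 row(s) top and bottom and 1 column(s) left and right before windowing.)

The receptive field on the zero-padded input at this output position is [0 2 -3 / 0 4 -3 / 0 -2 -3]. Elementwise product with the kernel and sum: 2·3 + -3·1 + 0·1 + 4·1 + -3·2 + 0·2 + -2·3 + -3·3.

-14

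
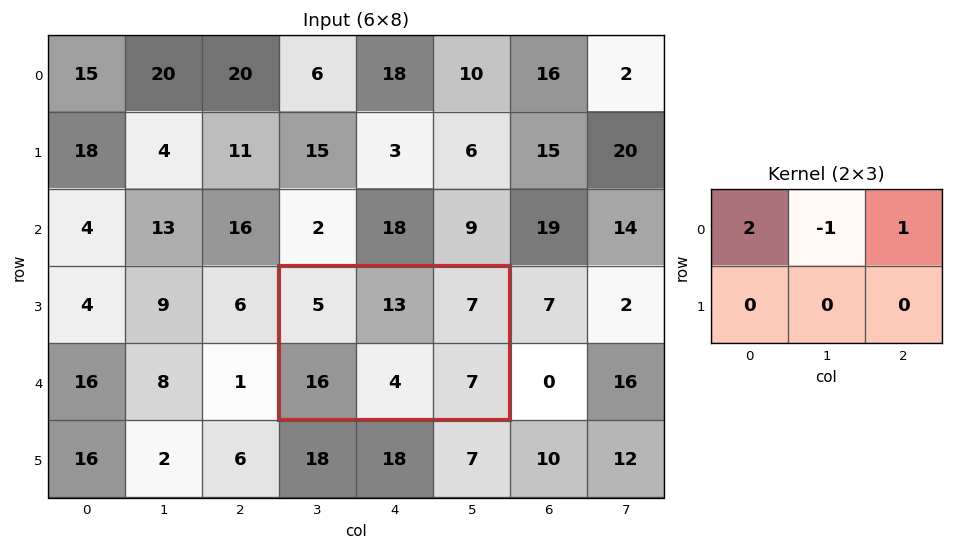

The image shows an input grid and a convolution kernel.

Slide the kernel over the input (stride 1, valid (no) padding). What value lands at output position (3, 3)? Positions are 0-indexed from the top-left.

The receptive field on the input at this output position is [5 13 7 / 16 4 7]. Elementwise product with the kernel and sum: 5·2 + 13·-1 + 7·1.

4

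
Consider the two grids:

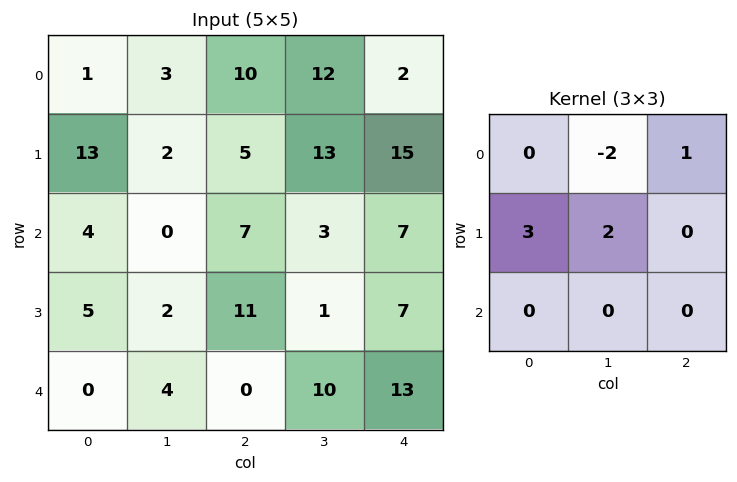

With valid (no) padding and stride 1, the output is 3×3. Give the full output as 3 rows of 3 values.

Output[0,0]: The receptive field on the input at this output position is [1 3 10 / 13 2 5 / 4 0 7]. Elementwise product with the kernel and sum: 3·-2 + 10·1 + 13·3 + 2·2.
Output[0,1]: The receptive field on the input at this output position is [3 10 12 / 2 5 13 / 0 7 3]. Elementwise product with the kernel and sum: 10·-2 + 12·1 + 2·3 + 5·2.

47 8 19
13 17 16
26 17 36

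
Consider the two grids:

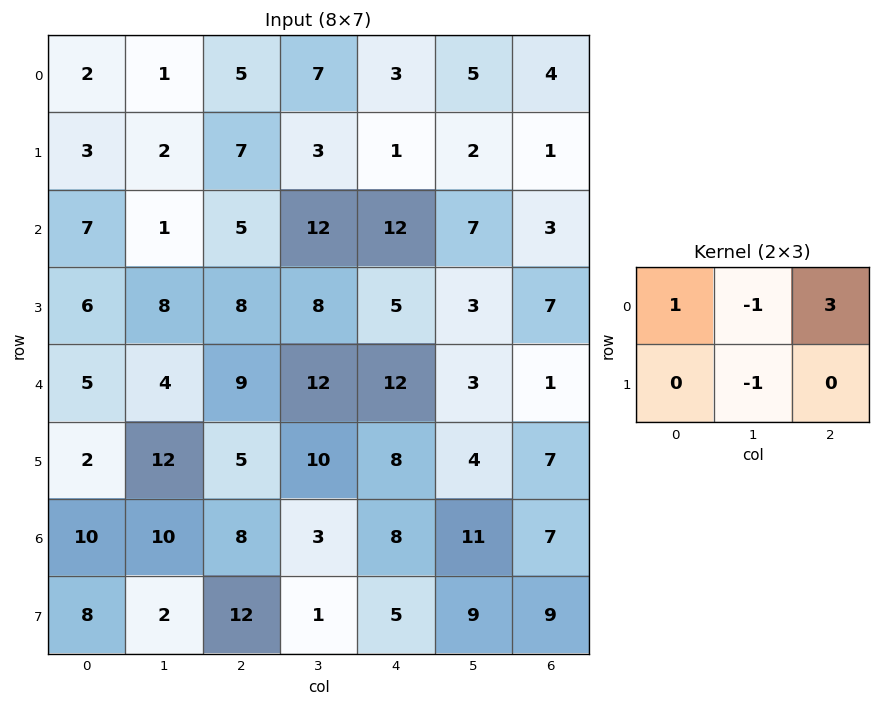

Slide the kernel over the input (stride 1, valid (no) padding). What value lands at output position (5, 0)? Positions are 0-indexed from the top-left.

The receptive field on the input at this output position is [2 12 5 / 10 10 8]. Elementwise product with the kernel and sum: 2·1 + 12·-1 + 5·3 + 10·-1.

-5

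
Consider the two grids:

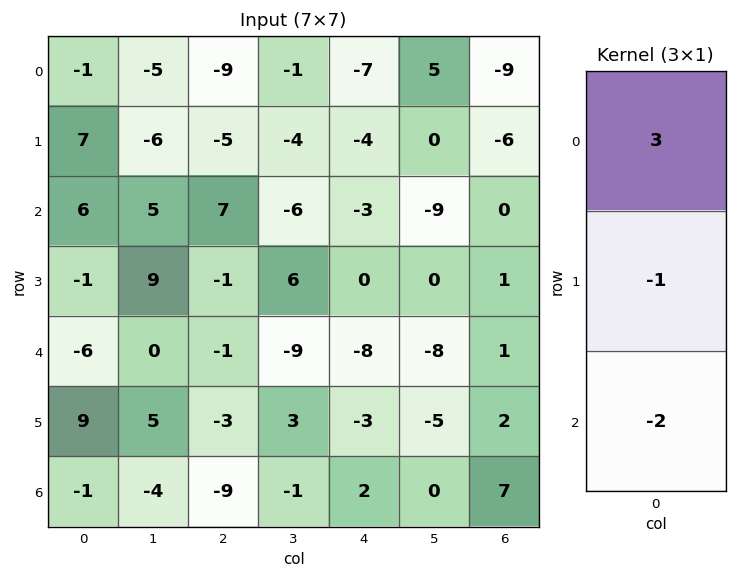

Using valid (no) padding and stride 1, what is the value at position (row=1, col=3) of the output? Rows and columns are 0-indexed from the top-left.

The receptive field on the input at this output position is [-4 / -6 / 6]. Elementwise product with the kernel and sum: -4·3 + -6·-1 + 6·-2.

-18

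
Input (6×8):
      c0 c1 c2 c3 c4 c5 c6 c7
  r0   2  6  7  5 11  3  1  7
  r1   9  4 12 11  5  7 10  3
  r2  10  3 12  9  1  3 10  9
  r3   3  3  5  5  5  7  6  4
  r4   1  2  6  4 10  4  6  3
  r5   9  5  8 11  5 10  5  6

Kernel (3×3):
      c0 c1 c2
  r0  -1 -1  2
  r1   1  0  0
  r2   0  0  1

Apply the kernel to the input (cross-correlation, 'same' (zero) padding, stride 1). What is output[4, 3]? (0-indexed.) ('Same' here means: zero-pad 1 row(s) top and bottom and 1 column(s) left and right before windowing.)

The receptive field on the zero-padded input at this output position is [5 5 5 / 6 4 10 / 8 11 5]. Elementwise product with the kernel and sum: 5·-1 + 5·-1 + 5·2 + 6·1 + 5·1.

11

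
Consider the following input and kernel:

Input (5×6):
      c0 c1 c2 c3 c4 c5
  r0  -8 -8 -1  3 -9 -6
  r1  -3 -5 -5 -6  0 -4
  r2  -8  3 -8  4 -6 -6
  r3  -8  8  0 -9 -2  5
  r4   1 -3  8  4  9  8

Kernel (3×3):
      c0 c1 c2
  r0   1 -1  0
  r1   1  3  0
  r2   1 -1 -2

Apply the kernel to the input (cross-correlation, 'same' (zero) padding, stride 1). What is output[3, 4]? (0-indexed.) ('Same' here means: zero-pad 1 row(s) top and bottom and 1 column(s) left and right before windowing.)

The receptive field on the zero-padded input at this output position is [4 -6 -6 / -9 -2 5 / 4 9 8]. Elementwise product with the kernel and sum: 4·1 + -6·-1 + -9·1 + -2·3 + 4·1 + 9·-1 + 8·-2.

-26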